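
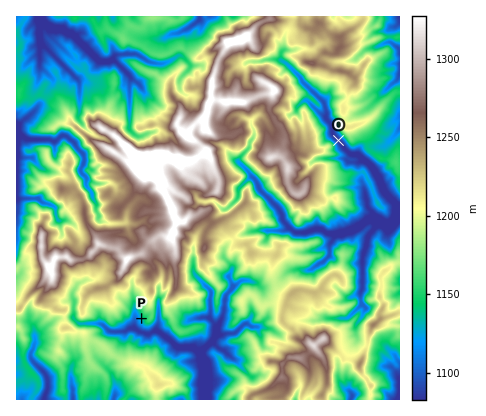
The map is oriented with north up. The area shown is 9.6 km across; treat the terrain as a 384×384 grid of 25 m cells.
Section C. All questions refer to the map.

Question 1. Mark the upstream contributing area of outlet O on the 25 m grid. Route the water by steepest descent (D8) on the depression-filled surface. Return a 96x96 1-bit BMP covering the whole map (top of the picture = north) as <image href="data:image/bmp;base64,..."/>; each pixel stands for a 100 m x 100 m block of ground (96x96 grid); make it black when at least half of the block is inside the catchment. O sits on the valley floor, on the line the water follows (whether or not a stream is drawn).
<image width="96" height="96" href="data:image/bmp;base64,Qk2+BAAAAAAAAD4AAAAoAAAAYAAAAGAAAAABAAEAAAAAAIAEAAATCwAAEwsAAAIAAAAAAAAA////AAAAAAAAAAAAAAAAAAAAAAAAAAAAAAAAAAAAAAAAAAAAAAAAAAAAAAAAAAAAAAAAAAAAAAAAAAAAAAAAAAAAAAAAAAAAAAAAAAAAAAAAAAAAAAAAAAAAAAAAAAAAAAAAAAAAAAAAAAAAAAAAAAAAAAAAAAAAAAAAAAAAAAAAAAAAAAAAAAAAAAAAAAAAAAAAAAAAAAAAAAAAAAAAAAAAAAAAAAAAAAAAAAAAAAAAAAAAAAAAAAAAAAAAAAAAAAAAAAAAAAAAAAAAAAAAAAAAAAAAAAAAAAAAAAAAAAAAAAAAAAAAAAAAAAAAAAAAAAAAAAAAAAAAAAAAAAAAAAAAAAAAAAAAAAAAAAAAAAAAAAAAAAAAAAAAAAAAAAAAAAAAAAAAAAAAAAAAAAAAAAAAAAAAAAAAAAAAAAAAAAAAAAAAAAAAAAAAAAAAAAAAAAAAAAAAAAAAAAAAAAAAAAAAAAAAAAAAAAAAAAAAAAAAAAAAAAAAAAAAAAAAAAAAAAAAAAAAAAAAAAAAAAAAAAAAAAAAAAAAAAAAAAAAAAAAAAAAAAAAAAAAAAAAAAAAAAAAAAAAAAAAAAAAAAAAAAAAAAAAAAAAAAAAAAAAAAAAAAAAAAAAAAAAAAAAAAAAAAAAAAAAAAAAAAAAAAAAAAAAAAAAAAAAAAAAAAAAAAAAAAAAAAAAAAAAAAAAAAAAAAAAAAAAAAAAAAAAAAAAAAAAAAAAAAAAAAAAAAAAAAAAAAAAAAAAAAAAAAAAAAAAAAAAAAAAAAAAAAAAAAAAAAAAAAAAAAAAAAAAAAAAAAAAAAAAAAAAAAAAAAAAAAAAAAAAAAAAAAAAAAAAAAAAAAAAAAAAAAAAAAAAAAAAAAAAAAAAAAAAAAAAAAAAAAAAAAAAAAAAAAAAAAAAAAAAAAAAAAAAAAAAAAAAAAAAAAAAAAAAAAAAAAAAAAAAAAAAAAAAAAAAAAAAAAAAAAAAAAAAAAAAAAAAAAAAAB8AAAAAAAAAAAAAAB/4AAAAAAAAAAAAAB/+AAAAAAAAAAAAAB//AAAAAAAAAAAAAB//gAAAAAAAAAAAAB//wAAAAAAAAAAAAB//4AAAAAAAAAAAAD//4AAAAAAAAAAAAH//wAAAAAAAAAAAAP//wAAAAAAAAAAAAP//wAAAAAAAAAAAAf//wAAAAAAAAAAAAf//wAAAAAAAAAAPgP//wAAAAAAAAAB/4P//4AAAAAAAAAB/////4AAAAAAAAAB/////4AAAAAAAAAB/////8AAAAAAAAAB/////+AAAAAAAAAB/////+AAAAAAAAAA/////4AAAAAAAAAA/////AAAAAAAAAAA////4AAAAAAAAAAA////gAAAAAAAAAAAf///wAAAAAAAAAAAf///4AAAAAAAAAAAP////AAAAAAAAAAAH////gAAAAAAAAAAD////gAAAAAAAAAAAf///gAAAAAAAAAAAP//+AAAAAAAAAAAAH//4AAAAAAAAAAAAD/8YAAAAAAAAAAAAB/4AAAAAAAAAAAAAAAAAAAA="/>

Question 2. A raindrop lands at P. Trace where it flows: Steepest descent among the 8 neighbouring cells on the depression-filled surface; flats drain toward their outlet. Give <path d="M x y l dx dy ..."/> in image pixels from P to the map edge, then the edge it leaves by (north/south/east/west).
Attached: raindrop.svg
<path d="M142 318l-6 0-2 2 0 8 4 2 6 4 6 0 2-2 6 0 10 6 8 8 2 2 14 0 8 4 2 6 2 4 0 4 2 2 0 32"/>
exit: south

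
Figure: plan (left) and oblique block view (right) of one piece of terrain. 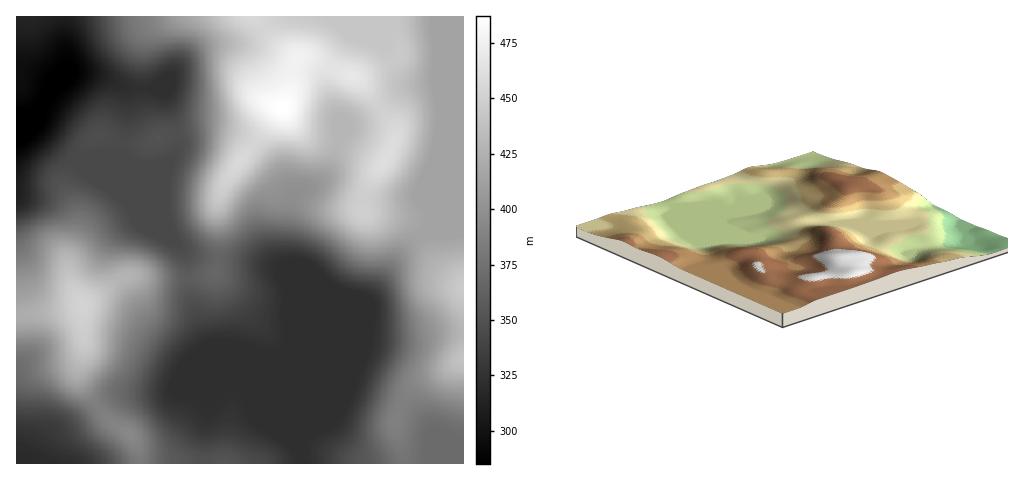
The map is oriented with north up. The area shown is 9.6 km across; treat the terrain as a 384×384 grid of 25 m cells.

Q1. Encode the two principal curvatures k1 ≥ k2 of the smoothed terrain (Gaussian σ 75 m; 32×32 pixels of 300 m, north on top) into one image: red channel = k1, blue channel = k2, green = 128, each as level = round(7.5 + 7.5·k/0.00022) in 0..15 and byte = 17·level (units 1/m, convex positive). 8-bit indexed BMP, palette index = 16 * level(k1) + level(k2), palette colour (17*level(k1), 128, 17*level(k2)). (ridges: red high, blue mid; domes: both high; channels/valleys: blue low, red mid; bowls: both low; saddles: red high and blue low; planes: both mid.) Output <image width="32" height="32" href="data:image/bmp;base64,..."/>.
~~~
<image width="32" height="32" href="data:image/bmp;base64,Qk02CAAAAAAAADYEAAAoAAAAIAAAACAAAAABAAgAAAAAAAAEAAATCwAAEwsAAAABAAAAAAAAAIAAABGAAAAigAAAM4AAAESAAABVgAAAZoAAAHeAAACIgAAAmYAAAKqAAAC7gAAAzIAAAN2AAADugAAA/4AAAACAEQARgBEAIoARADOAEQBEgBEAVYARAGaAEQB3gBEAiIARAJmAEQCqgBEAu4ARAMyAEQDdgBEA7oARAP+AEQAAgCIAEYAiACKAIgAzgCIARIAiAFWAIgBmgCIAd4AiAIiAIgCZgCIAqoAiALuAIgDMgCIA3YAiAO6AIgD/gCIAAIAzABGAMwAigDMAM4AzAESAMwBVgDMAZoAzAHeAMwCIgDMAmYAzAKqAMwC7gDMAzIAzAN2AMwDugDMA/4AzAACARAARgEQAIoBEADOARABEgEQAVYBEAGaARAB3gEQAiIBEAJmARACqgEQAu4BEAMyARADdgEQA7oBEAP+ARAAAgFUAEYBVACKAVQAzgFUARIBVAFWAVQBmgFUAd4BVAIiAVQCZgFUAqoBVALuAVQDMgFUA3YBVAO6AVQD/gFUAAIBmABGAZgAigGYAM4BmAESAZgBVgGYAZoBmAHeAZgCIgGYAmYBmAKqAZgC7gGYAzIBmAN2AZgDugGYA/4BmAACAdwARgHcAIoB3ADOAdwBEgHcAVYB3AGaAdwB3gHcAiIB3AJmAdwCqgHcAu4B3AMyAdwDdgHcA7oB3AP+AdwAAgIgAEYCIACKAiAAzgIgARICIAFWAiABmgIgAd4CIAIiAiACZgIgAqoCIALuAiADMgIgA3YCIAO6AiAD/gIgAAICZABGAmQAigJkAM4CZAESAmQBVgJkAZoCZAHeAmQCIgJkAmYCZAKqAmQC7gJkAzICZAN2AmQDugJkA/4CZAACAqgARgKoAIoCqADOAqgBEgKoAVYCqAGaAqgB3gKoAiICqAJmAqgCqgKoAu4CqAMyAqgDdgKoA7oCqAP+AqgAAgLsAEYC7ACKAuwAzgLsARIC7AFWAuwBmgLsAd4C7AIiAuwCZgLsAqoC7ALuAuwDMgLsA3YC7AO6AuwD/gLsAAIDMABGAzAAigMwAM4DMAESAzABVgMwAZoDMAHeAzACIgMwAmYDMAKqAzAC7gMwAzIDMAN2AzADugMwA/4DMAACA3QARgN0AIoDdADOA3QBEgN0AVYDdAGaA3QB3gN0AiIDdAJmA3QCqgN0Au4DdAMyA3QDdgN0A7oDdAP+A3QAAgO4AEYDuACKA7gAzgO4ARIDuAFWA7gBmgO4Ad4DuAIiA7gCZgO4AqoDuALuA7gDMgO4A3YDuAO6A7gD/gO4AAID/ABGA/wAigP8AM4D/AESA/wBVgP8AZoD/AHeA/wCIgP8AmYD/AKqA/wC7gP8AzID/AN2A/wDugP8A/4D/AHZ2hXVjYmGS9MeUtsfGycnHyMm1lJanuKeFlcaXhoeHdneHlpSVltf52KSWhoWXl4aHhISGlpaGpKW4x4Z2d4Z2hnZ0g7j5+Pu4lIZ2VYWVdXSGh4eGdGSUuNrIdmV1hYZ1Y1Fy9ffGtpVzhYZlhpd2d3d3d3d3cpS46ceFdHWFh4WCleTyk4Ojc1NlhneGl4d3h4d3d3d0cYbn1pWEhoemtbPa+rNhhKV1Y3WHh4eHh4eHh4eHd3dxhMjotaW3h5W1xcr5x4OUp4Z0c3d3d3eHh4d3d4eHh4OCl9jG1unJY2OFyPjqt5SXl3VzdXd3d3eHh4d3h4eHhXF0tpaWyeuEUVKm+fqohIandnVzdHV1dYaWh4eHh4d3cmOUpYSF1rikk7Xn55Z1daeYloV2dYaXp5eGh4eHh3eDc5a2hnTU6OXVuMjYl3V1p6iVlJaXlpaXhnZ3h4eHd3JylcWFdcaXpaW4ycrHhGXHpnNzhqiXlpeGhoeHh4d2UVGV2KinuYeEldnYyPbUp9imgpOYqaimp5aGh4eEgIBAYKbqube6loKW+MaExfj7/PbBxMi6qIZ2dHd3c5CzpoSgs9iop6l0c6f6yIOS1/v5w5BzpcWldGRjcnBgdKe5uKKQxrinl5Ol6PrJhYKSopCAcHCh0aN0ZGNjYlR1p8e4paG0poaGwtjZtrSlhWJgcIWAkdP1tXWEhYaVpqa42sm3pJWFdnVilaSktqiXhXR3hpDD+vu2gqW4xtX29+rry7i1poaHdyFwkaW4qJWDh4eEkLT8+7dwpLi2xcXHyri3l3V1h4d3cZbHxqaEg4eHh4SAo/r59nOBlnZ0c3S31sWjc3N3d4egucqnhHWHh4eHhZCiyfn4x4JzZHNyYYTH6NiVgYV3h5G42MaGd3d3hoZ1cHCF9/n5tlNTlaWSk6fJ+ciEgoeHYYSm5seGhoaXqJdzUGLF9/f0k3XX1rOklpfX6JaBh4d1cGO36LmopqaouaRwc7bFs8PFyPelg3Rlhrf5qIKFh4d0cZW4yamGhpinsqOVlbOkl7rrx3RjZFSVttnIk4WHlYWCk5fIuIaGlnWBlJaEttnZ2drIZFJihNS1p7eThYeploSCdKe2hISEZGCElJbp6riXt9iTgZbX1oWFlYSGh7iGdXVig6GRopFyUGKFyPm4h4antqO06Oq4hJWVc3eHpoaFdWNzk6XGtWEgQJX42ZiWlrenptXHubakuKiChoeXl4dzc5aoqcrYpVFgwdOjg4WXydrJpnWEg4XJuYKGh5iYhmNzl6iqusf11bOzk5KTpLW3p6aVc3WHh8encneHmKintKSWmKmolsb49ubYycmmg3KBgnSHd3eHx5Zzd4c="/>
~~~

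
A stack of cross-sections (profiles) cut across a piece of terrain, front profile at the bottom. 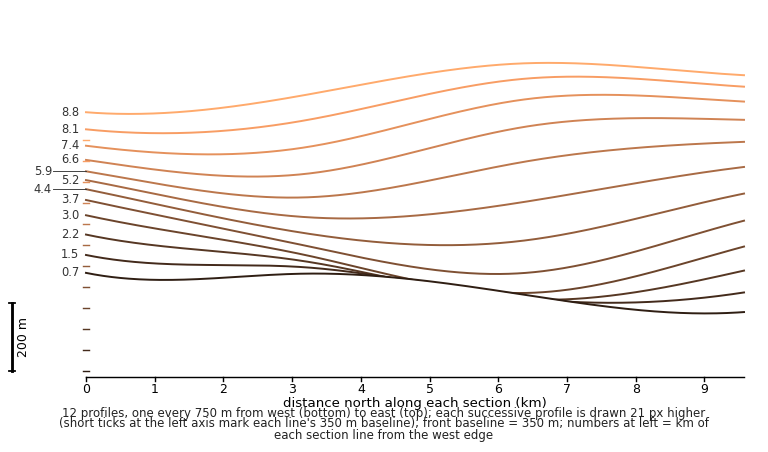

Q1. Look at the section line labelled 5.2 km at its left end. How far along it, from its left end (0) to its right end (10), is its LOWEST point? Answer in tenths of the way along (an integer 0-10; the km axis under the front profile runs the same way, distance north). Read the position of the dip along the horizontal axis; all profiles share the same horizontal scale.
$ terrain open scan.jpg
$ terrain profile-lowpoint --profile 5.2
4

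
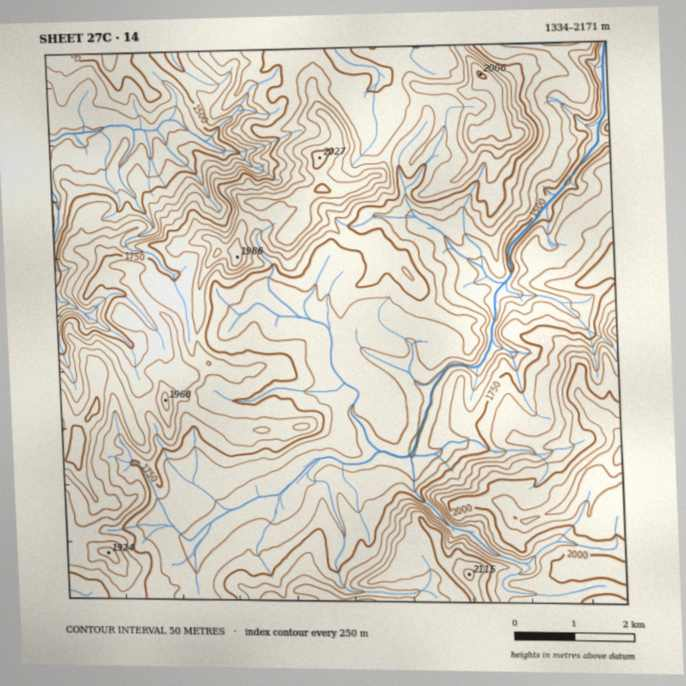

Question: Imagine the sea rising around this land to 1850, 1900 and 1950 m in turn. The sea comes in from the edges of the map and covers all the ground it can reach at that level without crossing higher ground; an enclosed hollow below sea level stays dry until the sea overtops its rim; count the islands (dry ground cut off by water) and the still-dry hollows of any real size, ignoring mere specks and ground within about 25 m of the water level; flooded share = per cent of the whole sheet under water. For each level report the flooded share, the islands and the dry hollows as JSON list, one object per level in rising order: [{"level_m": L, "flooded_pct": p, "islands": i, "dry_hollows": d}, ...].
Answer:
[{"level_m": 1850, "flooded_pct": 76, "islands": 2, "dry_hollows": 0}, {"level_m": 1900, "flooded_pct": 83, "islands": 4, "dry_hollows": 0}, {"level_m": 1950, "flooded_pct": 88, "islands": 3, "dry_hollows": 0}]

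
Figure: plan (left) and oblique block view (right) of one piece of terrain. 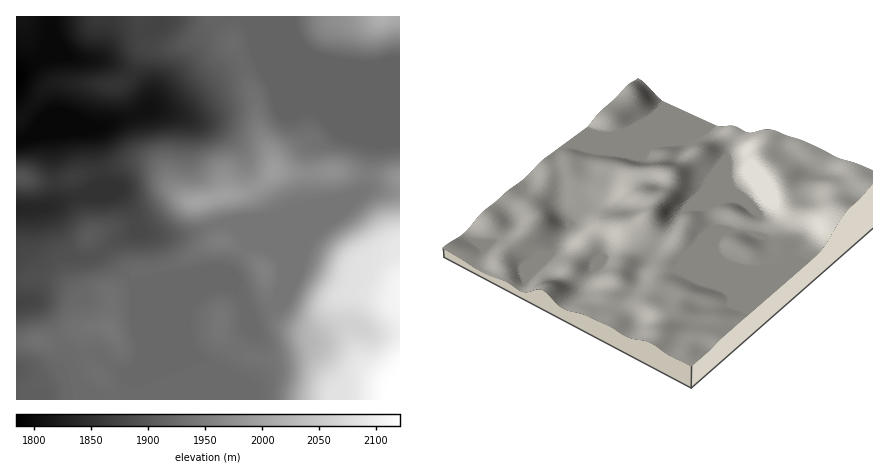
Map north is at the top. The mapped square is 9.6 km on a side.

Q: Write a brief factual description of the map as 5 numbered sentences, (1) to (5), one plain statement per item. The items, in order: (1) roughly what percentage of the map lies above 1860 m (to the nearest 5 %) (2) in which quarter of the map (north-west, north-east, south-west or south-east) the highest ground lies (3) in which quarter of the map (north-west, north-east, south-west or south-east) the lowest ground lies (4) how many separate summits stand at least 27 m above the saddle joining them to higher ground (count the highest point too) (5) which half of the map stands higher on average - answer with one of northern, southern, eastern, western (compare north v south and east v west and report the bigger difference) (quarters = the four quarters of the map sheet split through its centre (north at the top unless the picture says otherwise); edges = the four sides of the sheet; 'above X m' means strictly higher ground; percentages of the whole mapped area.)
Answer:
(1) Ground above 1860 m makes up about 85 % of the sheet.
(2) Look to the south-east quarter for the highest ground.
(3) The lowest point lies in the north-west quarter of the map.
(4) 4 summits rise at least 27 m above their surroundings.
(5) On average the eastern half of the map is the higher ground.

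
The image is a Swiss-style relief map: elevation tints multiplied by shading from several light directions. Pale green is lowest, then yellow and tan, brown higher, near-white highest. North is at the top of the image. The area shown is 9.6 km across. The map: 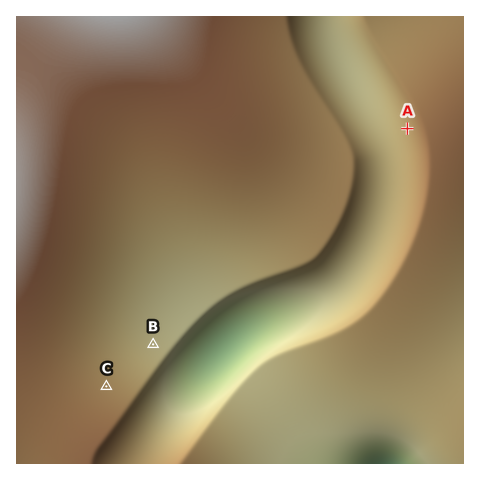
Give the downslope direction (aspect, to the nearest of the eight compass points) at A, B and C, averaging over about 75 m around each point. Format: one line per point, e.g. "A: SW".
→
A: W
B: NE
C: NE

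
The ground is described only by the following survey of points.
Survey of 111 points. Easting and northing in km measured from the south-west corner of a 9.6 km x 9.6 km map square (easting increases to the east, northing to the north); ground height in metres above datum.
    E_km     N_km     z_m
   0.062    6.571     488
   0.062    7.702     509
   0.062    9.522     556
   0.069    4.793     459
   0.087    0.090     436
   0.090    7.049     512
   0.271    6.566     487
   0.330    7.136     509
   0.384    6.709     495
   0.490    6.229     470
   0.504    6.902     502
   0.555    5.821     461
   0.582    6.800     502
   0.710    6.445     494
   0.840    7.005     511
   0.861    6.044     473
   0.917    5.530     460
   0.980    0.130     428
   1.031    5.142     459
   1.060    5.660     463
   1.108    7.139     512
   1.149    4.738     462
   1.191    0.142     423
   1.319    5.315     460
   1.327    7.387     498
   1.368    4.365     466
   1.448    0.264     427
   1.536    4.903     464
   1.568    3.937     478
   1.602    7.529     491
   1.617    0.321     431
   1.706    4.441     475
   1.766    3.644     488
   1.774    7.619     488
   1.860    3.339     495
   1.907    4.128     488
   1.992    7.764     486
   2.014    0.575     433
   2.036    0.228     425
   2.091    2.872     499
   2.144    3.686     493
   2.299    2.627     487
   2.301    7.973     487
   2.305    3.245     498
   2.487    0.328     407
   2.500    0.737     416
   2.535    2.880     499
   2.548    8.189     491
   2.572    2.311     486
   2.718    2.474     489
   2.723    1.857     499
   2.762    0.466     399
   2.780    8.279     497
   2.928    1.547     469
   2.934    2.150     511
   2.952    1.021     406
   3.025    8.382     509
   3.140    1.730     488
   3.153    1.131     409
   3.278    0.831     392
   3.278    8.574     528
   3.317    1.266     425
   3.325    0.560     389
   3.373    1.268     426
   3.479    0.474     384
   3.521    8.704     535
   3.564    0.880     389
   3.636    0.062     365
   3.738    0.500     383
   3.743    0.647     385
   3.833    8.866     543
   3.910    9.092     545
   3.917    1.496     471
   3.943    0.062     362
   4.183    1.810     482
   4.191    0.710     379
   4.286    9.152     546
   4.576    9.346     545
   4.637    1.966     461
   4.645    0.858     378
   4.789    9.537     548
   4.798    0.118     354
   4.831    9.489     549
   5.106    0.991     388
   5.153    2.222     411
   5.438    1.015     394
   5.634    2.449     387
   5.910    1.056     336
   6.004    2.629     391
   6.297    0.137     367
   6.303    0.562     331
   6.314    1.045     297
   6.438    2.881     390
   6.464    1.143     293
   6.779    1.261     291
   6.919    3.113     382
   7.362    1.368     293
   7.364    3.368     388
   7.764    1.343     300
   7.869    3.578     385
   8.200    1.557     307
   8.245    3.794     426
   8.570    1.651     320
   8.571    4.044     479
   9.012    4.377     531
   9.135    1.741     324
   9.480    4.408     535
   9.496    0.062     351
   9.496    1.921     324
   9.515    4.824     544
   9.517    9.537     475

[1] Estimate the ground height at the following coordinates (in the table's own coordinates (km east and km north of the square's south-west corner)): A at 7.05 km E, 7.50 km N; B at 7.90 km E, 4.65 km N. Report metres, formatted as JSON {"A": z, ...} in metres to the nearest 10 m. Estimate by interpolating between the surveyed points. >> {"A": 520, "B": 500}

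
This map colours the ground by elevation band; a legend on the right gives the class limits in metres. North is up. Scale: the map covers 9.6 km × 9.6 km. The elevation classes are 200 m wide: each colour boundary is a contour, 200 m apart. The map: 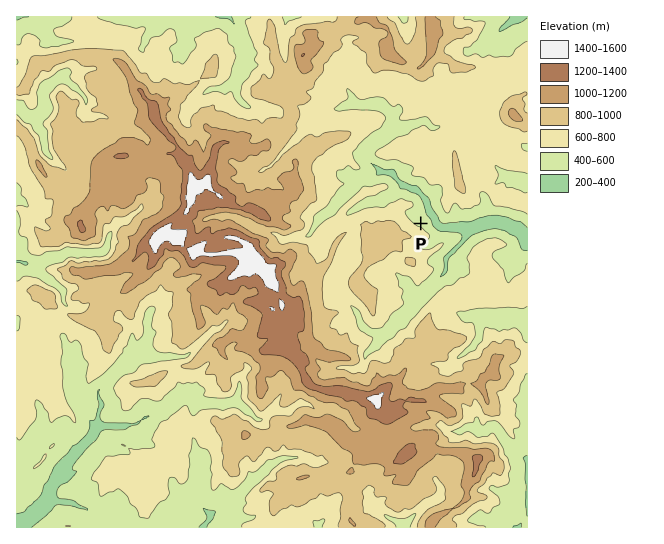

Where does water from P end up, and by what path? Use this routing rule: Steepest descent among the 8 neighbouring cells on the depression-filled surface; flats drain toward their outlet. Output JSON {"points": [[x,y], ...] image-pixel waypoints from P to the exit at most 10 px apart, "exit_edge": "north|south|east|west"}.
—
{"points": [[421, 223], [429, 214], [435, 222], [445, 227], [455, 227], [466, 227], [477, 226], [487, 223], [498, 222], [509, 225], [519, 230], [527, 241]], "exit_edge": "east"}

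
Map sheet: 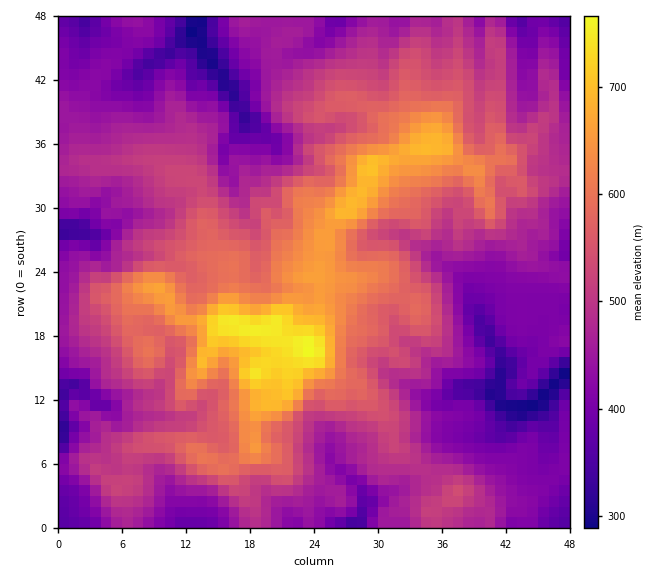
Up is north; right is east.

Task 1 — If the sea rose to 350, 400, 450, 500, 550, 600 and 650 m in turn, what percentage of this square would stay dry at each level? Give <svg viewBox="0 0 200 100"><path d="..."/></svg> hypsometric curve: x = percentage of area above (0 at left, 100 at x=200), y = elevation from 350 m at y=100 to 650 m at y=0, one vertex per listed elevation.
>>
<svg viewBox="0 0 200 100"><path d="M192 100l-17-17-40-16-42-17-34-17-28-16-15-17"/></svg>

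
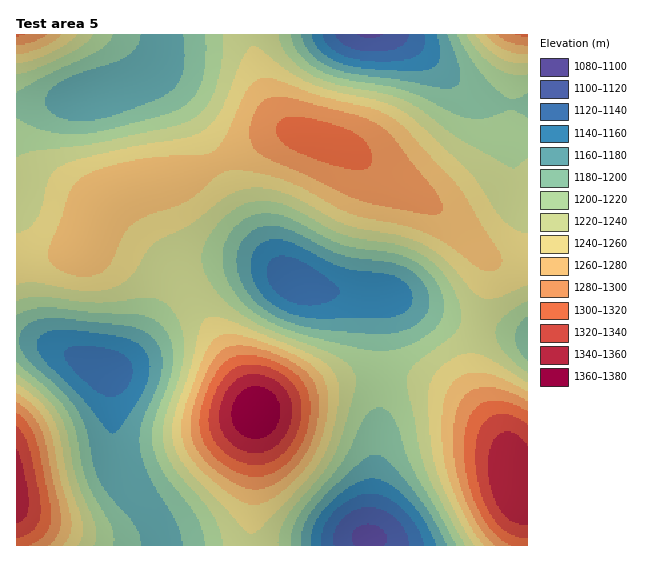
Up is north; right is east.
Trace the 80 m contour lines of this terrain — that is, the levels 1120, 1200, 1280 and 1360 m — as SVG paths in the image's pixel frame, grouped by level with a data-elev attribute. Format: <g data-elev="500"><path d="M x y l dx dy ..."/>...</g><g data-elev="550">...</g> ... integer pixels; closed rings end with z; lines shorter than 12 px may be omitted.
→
<g data-elev="1120"><path d="M334 545l-1-6 1-7 7-12 13-9 15-4 14 3 13 9 10 13 3 13"/><path d="M409 35l-3 7-7 5-10 4-15 1-14-1-11-4-9-6-5-6"/></g><g data-elev="1200"><path d="M113 545l1-9-3-9-20-36-6-15-9-44-7-17-7-11-9-11-36-30"/><path d="M291 545l1-16 8-16 43-52 23-45 7-7 6-1 8 3 7 8 18 49 44 77"/><path d="M527 361l-9-12-3-12 3-10 9-11"/><path d="M373 351l-54-12-29-9-24-10-19-13-9-10-7-10-5-11-3-11-1-10 2-10 4-9 6-8 9-8 11-5 11-2 12 1 17 6 45 24 16 4 44 7 14 5 12 8 11 13 7 15 1 15-5 12-11 12-18 10-19 5z"/><path d="M17 315l13-6 15-2 50 6 38 1 17 4 14 10 5 8 3 8 1 19-4 18-15 42-2 12 1 12 3 12 7 13 34 45 5 14 3 14"/><path d="M527 117l-16-7-26 8-18 0-13-4-31-17-17-6-75-16-16-7-12-9-8-12-4-12"/><path d="M17 92l31-17 49-23 10-8 6-9"/><path d="M205 35l0 28-5 22-9 15-15 11-66 18-32 5-16 0-16-3-15-5-14-8"/><path d="M457 35l20 32 12 15 12 11 6 5 6 1 14-6"/></g><g data-elev="1280"><path d="M49 545l9-12 3-14-15-72-4-15-5-11-9-10-11-9"/><path d="M252 489l11 0 14-6 13-10 12-14 8-13 5-15 4-18 0-16-3-10-4-8-7-8-10-7-15-8-18-7-16-3-12 0-8 2-7 4-11 17-15 38-2 13 0 12 5 17 14 16 23 17 10 5z"/><path d="M527 401l-13-7-13-5-12-2-10 1-8 3-6 5-6 8-4 12-2 16 0 17 2 16 4 18 8 20 8 18 10 14 10 10"/><path d="M427 215l10 0 5-3 0-7-3-8-45-58-16-15-21-9-74-18-9 0-7 1-6 5-4 6-6 14-1 14 4 11 9 8 94 43 18 6z"/><path d="M17 45l16-3 14-7"/><path d="M497 35l14 8 16 2"/></g><g data-elev="1360"><path d="M251 439l10 0 9-5 7-8 3-10 0-9-4-10-7-7-10-3-9 0-8 4-7 8-3 10 0 10 3 9 7 7z"/></g>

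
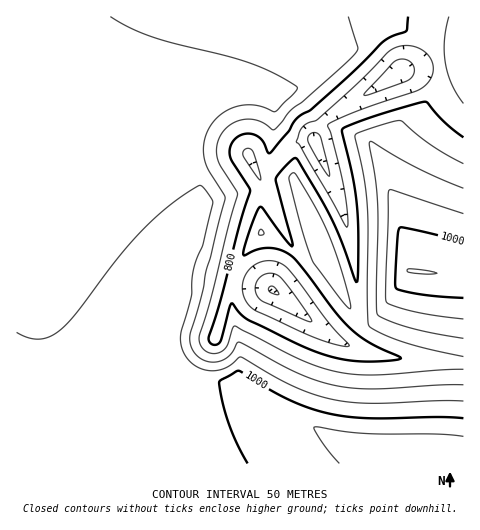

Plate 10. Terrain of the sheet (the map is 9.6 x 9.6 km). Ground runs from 640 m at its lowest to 1090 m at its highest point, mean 900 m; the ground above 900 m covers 57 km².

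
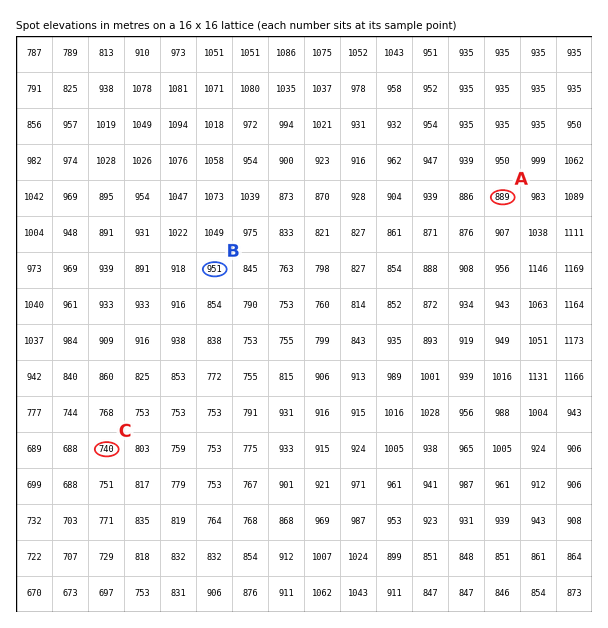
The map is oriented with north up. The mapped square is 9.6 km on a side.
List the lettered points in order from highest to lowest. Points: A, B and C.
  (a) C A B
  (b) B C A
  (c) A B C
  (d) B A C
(d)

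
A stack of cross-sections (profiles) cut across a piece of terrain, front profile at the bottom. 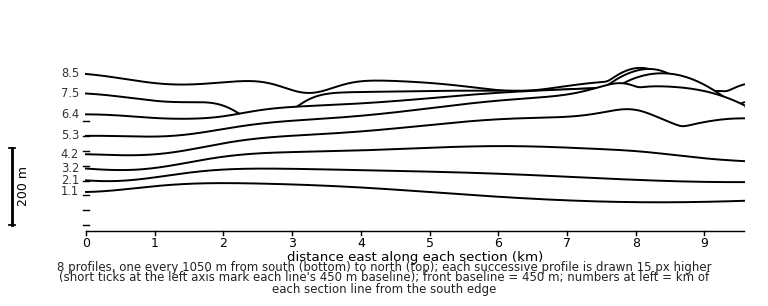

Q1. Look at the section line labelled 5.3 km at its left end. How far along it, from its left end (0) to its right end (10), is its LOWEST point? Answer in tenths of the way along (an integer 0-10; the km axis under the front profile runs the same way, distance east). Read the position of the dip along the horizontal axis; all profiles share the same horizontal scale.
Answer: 1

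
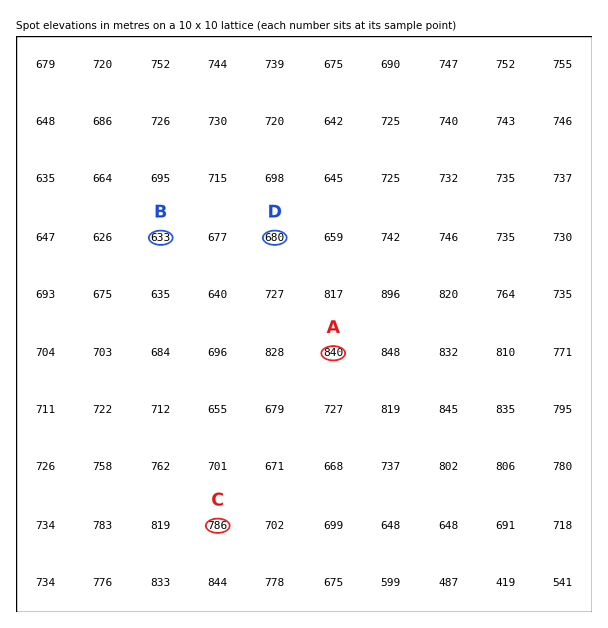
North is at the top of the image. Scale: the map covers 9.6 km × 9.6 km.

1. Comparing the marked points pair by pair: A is above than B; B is below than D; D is below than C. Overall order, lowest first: B D C A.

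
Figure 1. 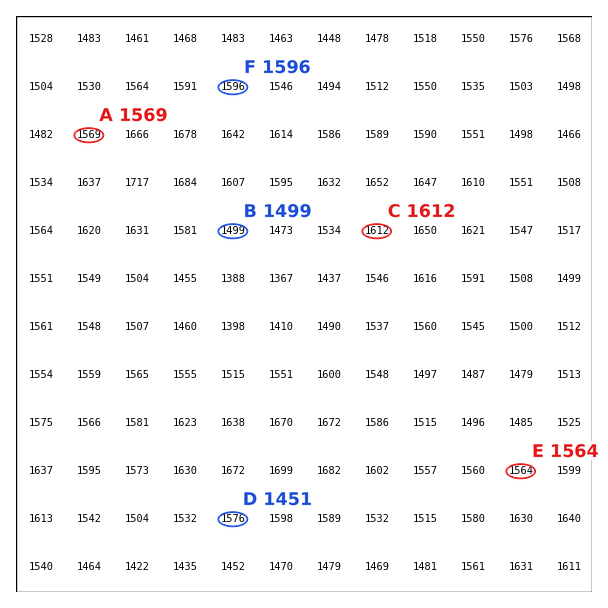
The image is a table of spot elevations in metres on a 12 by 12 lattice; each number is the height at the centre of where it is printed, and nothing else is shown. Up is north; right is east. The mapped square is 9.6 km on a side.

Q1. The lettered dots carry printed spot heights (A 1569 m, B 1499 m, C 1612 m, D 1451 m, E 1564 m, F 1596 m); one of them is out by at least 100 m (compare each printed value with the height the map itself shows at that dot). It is D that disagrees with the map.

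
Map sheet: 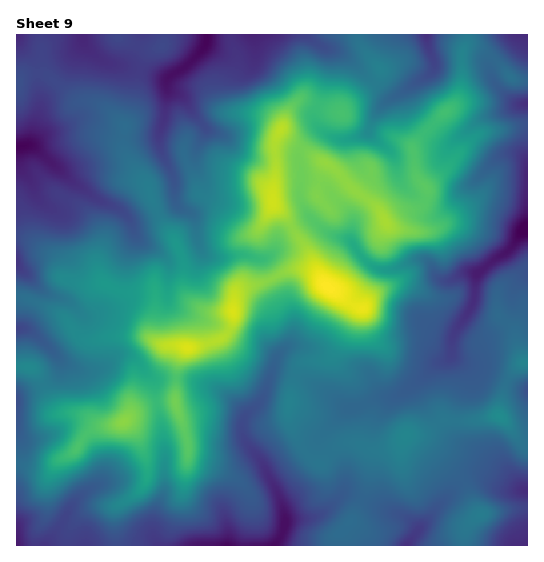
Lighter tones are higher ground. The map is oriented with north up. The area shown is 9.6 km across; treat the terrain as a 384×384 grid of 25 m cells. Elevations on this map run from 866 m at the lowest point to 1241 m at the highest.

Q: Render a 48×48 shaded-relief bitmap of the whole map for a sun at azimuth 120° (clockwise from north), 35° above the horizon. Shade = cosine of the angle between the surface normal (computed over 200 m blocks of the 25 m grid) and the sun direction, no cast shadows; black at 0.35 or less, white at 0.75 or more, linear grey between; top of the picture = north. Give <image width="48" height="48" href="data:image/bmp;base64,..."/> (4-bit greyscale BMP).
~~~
<image width="48" height="48" href="data:image/bmp;base64,Qk32BAAAAAAAAHYAAAAoAAAAMAAAADAAAAABAAQAAAAAAIAEAAATCwAAEwsAABAAAAAAAAAAAAAAABEREQAiIiIAMzMzAERERABVVVUAZmZmAHd3dwCIiIgAmZmZAKqqqgC7u7sAzMzMAN3d3QDu7u4A////AGeYiZiKqqm8y7qavJNFV5mZrLZGeK3cqVaaiZiKu5mbu8uZvbU0VomZm8lUZ5ztunebmIeL3KmavMqIrMhWVWiZmaqFVnrdy4icuGZp3smLzLqIrMhnh2eZmZqoZWirumes2mVFjOp63cqIrKdnmYeJmZqqhniZmVWM7adUN9x57sqZu5d3ipiJmJqqmImqqmRq7tuGVbx439uqund4mqiJmJqqmZmqq2Q3vv2nZqtW39y6qHd4mqmJiJqqmZmqmWQSa/65eLtVz9y6mHd4iZmIiJqqqpmZh2UxJr26mstmvu3Kh3eJiIiIeJqqqqqYiFZlM3mavMpnvu7Jd3iZmIiHZomqqqqpmTRnZWZnrMp4ze7YZniZmYeIZXiJmIiauzNFZmZEerl6vN7aZViZmZiIhmd4iHZpuzNEVUQyaZd6u83clUeamZmZmHZniHVXq2ZmZVQhWIZqy7zNx0aZmZmqqYd3iIdXvIiYd2ZCR4Z73LvN2laZmZqpq6mHeIhmrJmph3dkRneL7czO7HaJmaqpq7qYd3h1eXiZd4mGVleK3t3e7ZV4iauprMuqhnh2VmeHZ4mYVEaIrM3v7rh3eJq7vMuqlniHZmd2Z4iHQ0VWd4v/7cqIiIrN3MqrpleHeHZmeId2MkVFZmff/MyYiInP/sqayEV4iJhmeId3VFZVZla//MyXiHjP/9qay2NoiJh3d4iIdWdlVUSd7LqGeJmu/+uqvZNIiId3d3iIdnhlZSJ73clleamb//y5m7RIiHZWiHiIdnh2ZSFZq8pleJmXnO7LmaQnmFU1d3eIZVh3dSAmdnh2eImZiKzczLcTaEVVZmeYdEZ3hkM1dUVmeJqqzczL3+yDJFVmZmeZhkVol1VniGVXiJmIz/7M3u/qQXZmVVaKl1RplkRoq5d4mqhnrN3e7u7/tnd3ZUV5llVplTMki6iZmqlmmru83u3f63eIdlV4hld3dUQhSbqpmblmiqmZrN3e/oiIh3d3dnmXdlUxFqu5ial3iZmrqrzN7piIiIh3d4qWZ3ZCJquoiZiImYisyprM3oh3iHZniJuVV2UxN6uYiIiZmYic7Zis3Xh4d2ZneJqWZmUgNpuYiImZqXia39mLzWeId3ZmeJl2ZmUgFZqYiIiJqHiprv2ZzXd3d3dniahndVUwBJqXeHZnh2mqiu/bvIdmd3d4mqdGllUwA5uoiHZWZmi7mL7ty6l2Znd4m7hFiGZBAXu6mquVRVabyprNzLqHd3d3m8lVd2ZkEErKma3XRUNpzcmaqrqHeId3ibpmZUVUMji6iJzrVEIVne26mLqHeIeIiKp2VEMxESSah4rdlkIBWs3cy6qXd3d4iKp1VmUxAAFYhnmryoQQFqu7u6mYh3d3ibuFVnd1IAAmdmeJrLlRBauomomZiIiIiLy3RGiIYxE1dmd4m8yUFauYiXiZmIiIiJvMhFeIdTJGdmZ3iaumNqqZmWeJqYeJmIm9yFaJhlNHh2Z4iJqFNquqmVeJqYd5mIir2laJh2VVd3eIiJp0RZu6mA=="/>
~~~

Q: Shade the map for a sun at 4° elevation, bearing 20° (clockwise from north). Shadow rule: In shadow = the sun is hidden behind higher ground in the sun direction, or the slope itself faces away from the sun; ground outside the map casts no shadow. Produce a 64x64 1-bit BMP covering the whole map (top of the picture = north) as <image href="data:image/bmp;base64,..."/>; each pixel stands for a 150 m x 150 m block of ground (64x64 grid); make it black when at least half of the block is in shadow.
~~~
<image width="64" height="64" href="data:image/bmp;base64,Qk0+AgAAAAAAAD4AAAAoAAAAQAAAAEAAAAABAAEAAAAAAAACAAATCwAAEwsAAAIAAAAAAAAA////AAAAAAD/////wACGAP/////gAMAw////vvAAYDz///54/ADwDP///HD+AeAA///98f4DwAD////x/AOABv///+P+AwAP//9/x/4DAA8f/3wH/AAAPx//eA/4AAB/Yf94D/wAAH9wf3gP/gAA/nx+eB//AAD8fj54H/8AAPx+AHAf/4AAOKAAcD//wAAAgABz///AAADAAOf//+AAAMAB/////AAC4AP////8AAPAB/////4AAwfP/////gABD///8//+AAAf//nz//wAAB8PgCf/+AAA/gAAB//8AAD8AAB3//zAAPgAAOP/+OAA4AAAA//B4AAHgAAD/4HwAB8AAAP+AfgAHgAAAfwA/gB4AAAAeAf/wOAAAAAAH//g4AAAfgAf//DAADD/gD//+IAA8P/Af//4AAHgD8D//4AAA4ADw/AAAAAHgB3H8AADAB+GH454AAAAP4ceDHAAAAB/BB4AYAAAAP4AHAAAAAAB8AgcAAABAAeAGAAAAAEAD4AYAAAAAAAPwBgDAAAAMJ/AEAcAA4A9+AAAeACDAD/8AAH8A+ACAPwAAfwD4AMADgAB/AAAAAAAAAEAAAAABgAAAAAAAAAHAAAAAAAAAA8AAAAAAAAADwAAYAAAAAAIAABwAAAADAAAAHgAAAAOAAAYEAAAAA4AABAAAAPACAAAAAAABwAAAA=="/>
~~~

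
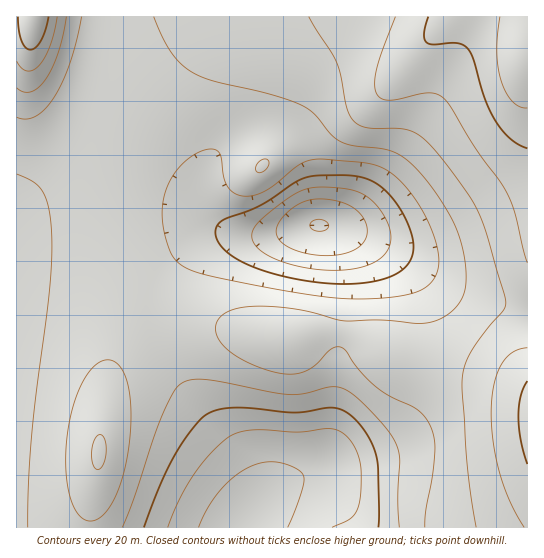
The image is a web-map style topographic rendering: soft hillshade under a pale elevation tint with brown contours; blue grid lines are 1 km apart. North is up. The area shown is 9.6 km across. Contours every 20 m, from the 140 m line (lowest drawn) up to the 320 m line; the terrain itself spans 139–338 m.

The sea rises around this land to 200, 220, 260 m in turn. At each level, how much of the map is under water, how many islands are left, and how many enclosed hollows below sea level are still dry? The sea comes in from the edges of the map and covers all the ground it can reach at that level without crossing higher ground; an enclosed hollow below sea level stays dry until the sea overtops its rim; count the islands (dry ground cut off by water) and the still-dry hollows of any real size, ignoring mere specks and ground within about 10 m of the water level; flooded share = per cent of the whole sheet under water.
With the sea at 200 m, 9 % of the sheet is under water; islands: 0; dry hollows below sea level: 1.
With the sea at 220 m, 16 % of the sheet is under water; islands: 0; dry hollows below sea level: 1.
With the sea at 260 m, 82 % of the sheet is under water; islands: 0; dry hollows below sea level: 0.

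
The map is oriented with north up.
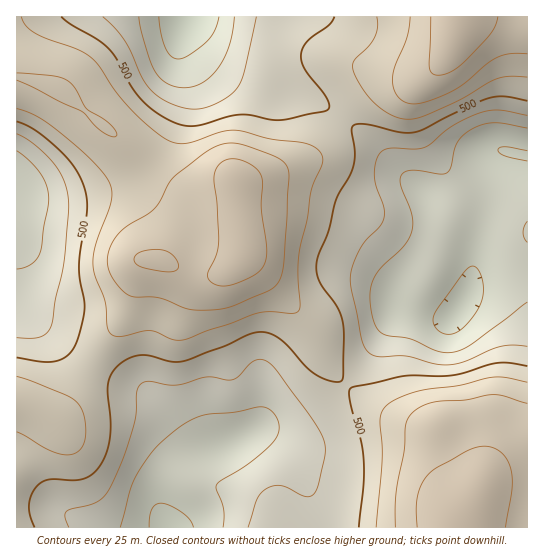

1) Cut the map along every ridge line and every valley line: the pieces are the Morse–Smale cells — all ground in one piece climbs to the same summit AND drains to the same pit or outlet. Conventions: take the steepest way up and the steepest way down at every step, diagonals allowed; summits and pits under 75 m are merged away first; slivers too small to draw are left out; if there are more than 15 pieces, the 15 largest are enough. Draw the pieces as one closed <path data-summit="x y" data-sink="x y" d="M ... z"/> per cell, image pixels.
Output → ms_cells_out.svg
<path data-summit="245 249" data-sink="190 17" d="M189 16l-173 1 1 439 19-30 3-7-2-6 10 4 10-1 18-22 20-36 28-39 6-13 8-32 6-12 3-2 13 0 39 15 20 0 13-7 13-14-5-73 19-2 52-22 15-14 16-24-7-7-21-12-43-9-32-12-21-12-21-22-7-15z"/><path data-summit="245 249" data-sink="170 527" d="M245 252l-14 16-13 7-27-2-32-13-13 0-3 2-6 12-8 32-6 13-28 39-20 36-18 22-10 1-10-4 2 6-3 7-20 31 1 71 152 0-9-19-1-20 5-15 10-13 24-12 31-5 33-16 29-1 11-3 19-12 24-26-18-25-10-27-6-11-64-65z"/><path data-summit="461 526" data-sink="458 309" d="M511 152l-6 0-5 7-13 52-10 27-3 22-3-11-10-9-24-12-6-7-3-8-1 22-10 22-20 32-2 8 0 16-31 52-17 18 0 3 8 7 30 19 20 9 34 10 17 32 16 22 3 8-1 6 14-26 15-14 25-16 0-286z"/><path data-summit="461 526" data-sink="170 527" d="M346 385l-25 27-19 12-11 3-29 1-33 16-31 5-24 12-10 13-5 15 1 20 8 17 2 2 289 0 16-35-3-8-20-28-9-23-6-5-28-6-24-11z"/><path data-summit="245 249" data-sink="458 309" d="M343 119l-7 7-11 17-15 14-52 22-15 2-4-1 0 7 5 64 3 7 64 65 6 11 10 27 19 24 18-20 31-52 0-16 2-8 20-32 10-22 1-30-4-12-29-25-25-28z"/><path data-summit="461 17" data-sink="458 309" d="M527 16l-66 0-8 27-8 15-10 11-21 12-28 3-17 7-26 26 4 6 23 17 25 28 29 25 5 24 4 8 32 18 6 6 3 11 3-22 26-84 8-2 17 3z"/><path data-summit="461 17" data-sink="190 17" d="M459 16l-269 0-1 14 11 20 25 22 49 20 39 8 13 7 16 12 6-9 21-19 17-7 28-3 21-12 10-11 8-15 6-16z"/><path data-summit="461 526" data-sink="190 17" d="M527 444l-24 15-15 14-28 52 1 3 67-1z"/>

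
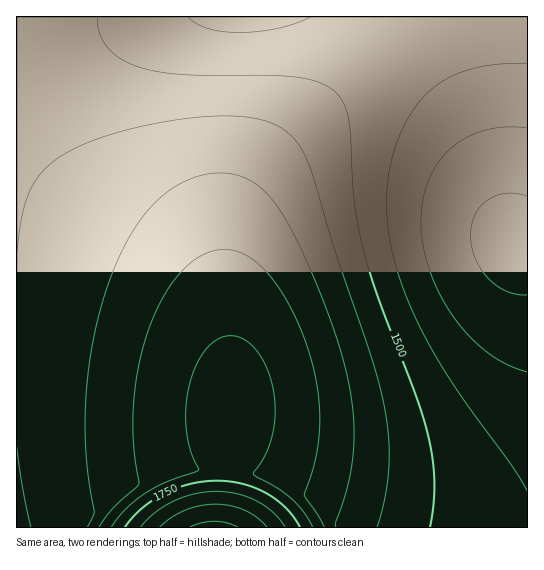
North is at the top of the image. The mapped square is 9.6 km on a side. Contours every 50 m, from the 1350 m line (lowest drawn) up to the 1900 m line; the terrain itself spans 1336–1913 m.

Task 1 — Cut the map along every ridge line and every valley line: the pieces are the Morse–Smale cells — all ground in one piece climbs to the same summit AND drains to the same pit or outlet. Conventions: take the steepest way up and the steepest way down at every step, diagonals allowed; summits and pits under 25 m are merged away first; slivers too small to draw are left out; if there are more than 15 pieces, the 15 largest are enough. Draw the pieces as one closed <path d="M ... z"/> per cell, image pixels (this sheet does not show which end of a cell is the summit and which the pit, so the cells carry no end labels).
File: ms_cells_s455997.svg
<path d="M527 16l-110 0-48 51-58 50-50 53-21 37-11 42-1 76 4 50-1 33-5-7-8-4-47-10-98-14-57-2 1 157 511-1z"/><path d="M415 16l-398 0-1 354 70 5 85 12 47 10 8 4 5 7-3-147 5-34 11-29 17-28 12-15 38-38 58-50 31-32z"/>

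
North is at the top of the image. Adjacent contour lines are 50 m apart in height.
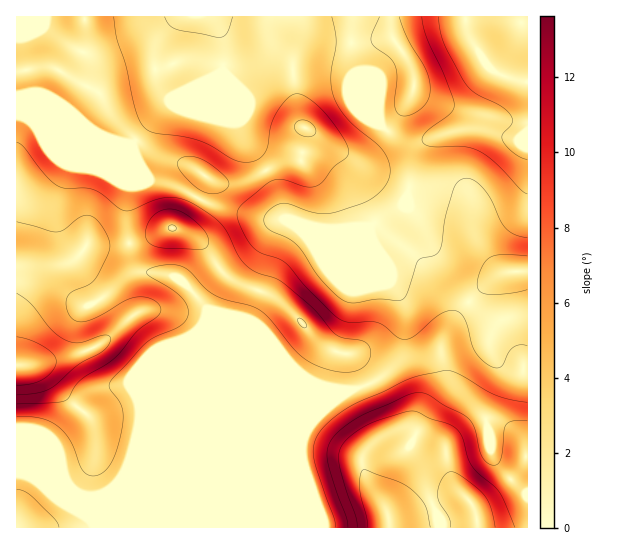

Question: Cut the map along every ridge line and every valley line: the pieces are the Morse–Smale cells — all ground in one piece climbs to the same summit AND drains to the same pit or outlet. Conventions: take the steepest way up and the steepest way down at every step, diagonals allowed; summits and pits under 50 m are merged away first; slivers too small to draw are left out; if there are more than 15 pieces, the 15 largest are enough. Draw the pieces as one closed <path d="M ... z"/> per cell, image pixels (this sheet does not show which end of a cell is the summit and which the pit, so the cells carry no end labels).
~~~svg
<path d="M527 16l-511 1 1 511 289 0 1-49-6-24 0-12 6-13 6-9 28-25 10-7 19-5 15-9 10-10 6-12 4-43-2-9-14-19-10-25-8-31 12-10 16-8 8-12 2 11 14 19 13 35 20 28 18 18 21 13 33-5z"/><path d="M407 196l-8 12-16 8-12 10 8 31 10 25 11 13 5 15-4 43-6 12-10 10-15 9-19 5-10 7-12 9-22 25-6 13 0 12 6 24 0 48 220 1 1-211-11-1-22 4-14-8-12-10-13-13-20-28-9-27-7-13-11-14z"/><path d="M135 155l0 18-6 12-2 16 0 29 5 27 4 9 7 6 26 3 12 5 28 31 56 22-16-14 0-5 12-29 14-50 9-14-2-2-25-2-44-12-36-18-24-6-6-4z"/>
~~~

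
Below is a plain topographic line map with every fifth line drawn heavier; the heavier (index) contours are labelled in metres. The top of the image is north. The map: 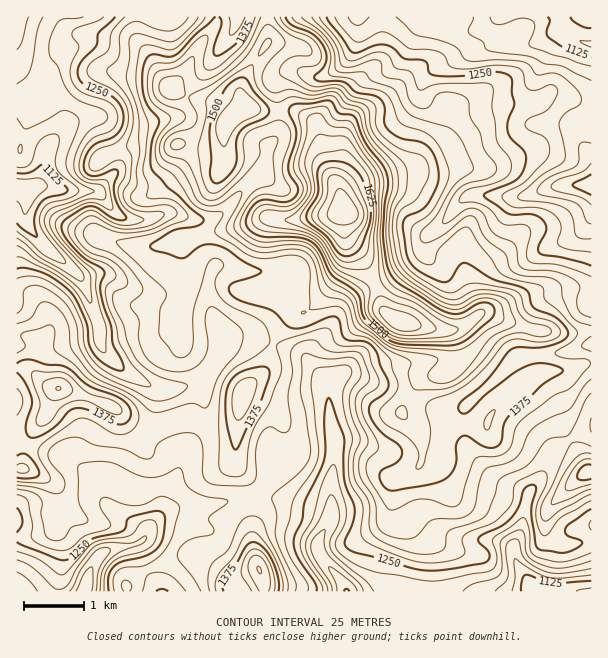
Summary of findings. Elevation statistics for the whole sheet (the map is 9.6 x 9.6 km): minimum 1080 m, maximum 1725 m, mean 1330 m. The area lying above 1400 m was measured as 19.1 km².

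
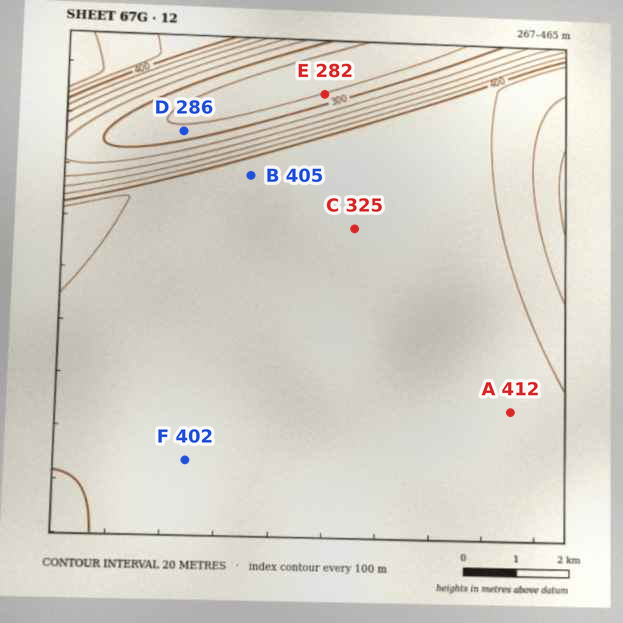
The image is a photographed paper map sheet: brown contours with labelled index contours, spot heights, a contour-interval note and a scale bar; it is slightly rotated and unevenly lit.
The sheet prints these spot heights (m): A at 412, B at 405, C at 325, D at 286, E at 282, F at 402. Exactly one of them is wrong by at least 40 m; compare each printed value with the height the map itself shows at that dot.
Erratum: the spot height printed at C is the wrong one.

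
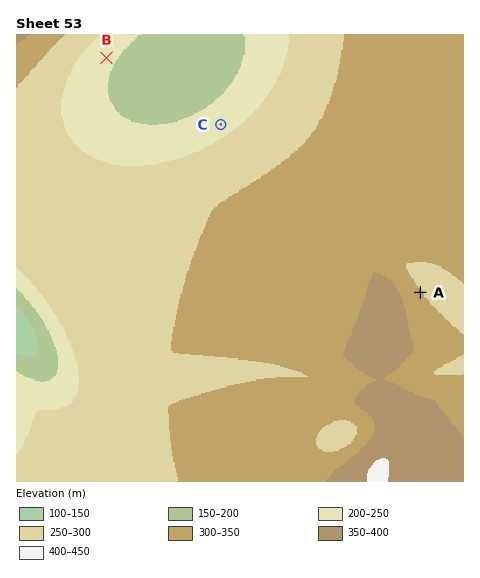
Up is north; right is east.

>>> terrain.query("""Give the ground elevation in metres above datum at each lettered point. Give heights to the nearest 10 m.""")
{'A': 300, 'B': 210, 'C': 230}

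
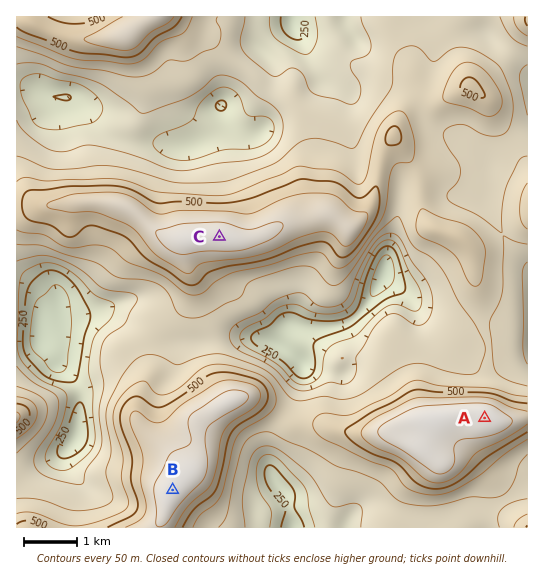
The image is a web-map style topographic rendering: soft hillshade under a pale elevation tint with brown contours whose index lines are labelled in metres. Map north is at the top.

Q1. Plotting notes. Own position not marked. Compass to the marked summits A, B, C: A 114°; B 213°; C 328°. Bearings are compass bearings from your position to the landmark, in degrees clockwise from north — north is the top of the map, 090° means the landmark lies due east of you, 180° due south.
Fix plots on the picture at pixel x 277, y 327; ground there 230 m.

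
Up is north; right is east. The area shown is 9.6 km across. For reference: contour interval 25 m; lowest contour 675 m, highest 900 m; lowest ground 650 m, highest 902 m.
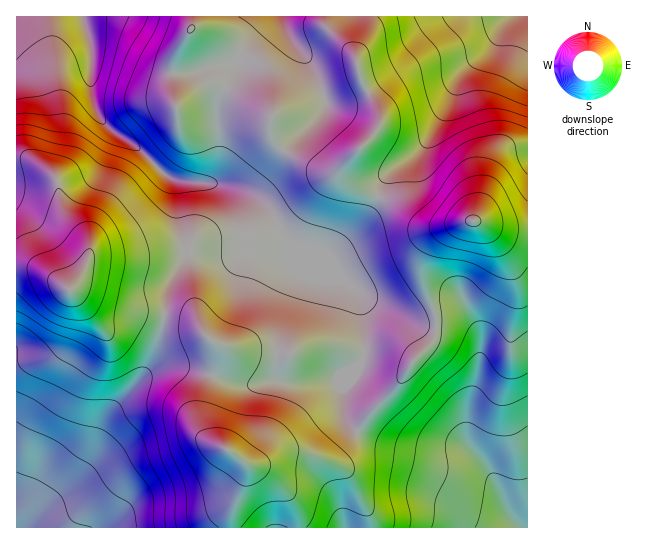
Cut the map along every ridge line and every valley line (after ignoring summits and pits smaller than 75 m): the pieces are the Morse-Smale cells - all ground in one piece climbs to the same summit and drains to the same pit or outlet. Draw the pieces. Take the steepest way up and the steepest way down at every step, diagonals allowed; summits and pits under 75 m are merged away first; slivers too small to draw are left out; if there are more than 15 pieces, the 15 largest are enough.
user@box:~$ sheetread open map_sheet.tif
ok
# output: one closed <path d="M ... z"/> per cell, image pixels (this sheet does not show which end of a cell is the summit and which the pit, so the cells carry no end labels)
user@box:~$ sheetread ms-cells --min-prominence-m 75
<path d="M82 16l-66 1 0 141 18 3 21 16 9 36 21 25 4 8-2 17-16 27 40 21 40 2 34 6 10 4 24 24-3 18-13 45 2 23 9 10 13 6 20 15 16-1 22-11 18 0 20 7 12-2 8-6 14-20-8-6-6-15 0-23 2-6 6-11 6-3 7-10 0-28-3-24-4-12-14-13-28-12-24-21-6-6-16-31-14-14-26-11-58-6-6-4-27-27-34-25-9-16-3-9 0-44-4-21z"/><path d="M323 16l-240 0 0 2 9 36 0 44 8 20 7 9 31 21 27 27 6 4 58 6 26 11 14 14 16 31 6 6 24 21 28 12 14 13 4 12 3 24 0 28-3 6-10 7-8 17 1 28 5 10 8 6 15-21 27-27 13-21 20-20 4-11 0-13-13-40 0-16 8-18 12-12 18-9-15 2-24-1-12-7-16-13-37-17-9-9-3-5 3-12 27-27 5-9 0-10-19-34-6-26-30-29z"/><path d="M22 265l-6 1 0 261 214 1 2-18 11-25 4-19-12-11-21-12-10-14-1-19 14-51 0-14-7-5-15-17-5-3-39-7-40-2-45-23-17-13-14-7z"/><path d="M527 147l-18 2-9 8-8 14-16 47-3 3-7 0-19 8-19 20-5 13 0 16 13 40-1 19-3 5-20 20-13 21-27 27-15 20 16 9 28 8 29 4 36-2 5 3 9 7 11 15 21 45 7 9 9-1z"/><path d="M527 16l-202 0 0 10 30 29 6 26 19 34 0 10-5 9-27 27-3 5 3 12 9 9 37 17 16 13 12 7 24 1 27-4 6-8 13-42 8-14 9-8 19-3z"/><path d="M359 432l-4 2-14 19-10 6-8 0-20-7-18 0-22 11-17 0-1 14-14 38 0 12 288 0-7-8-21-45-11-15-9-7-5-3-36 2-29-4-28-8z"/><path d="M26 159l-10 0 0 106 19 3 35 21 9-10 8-16 2-17-4-8-21-25-9-36-14-12z"/>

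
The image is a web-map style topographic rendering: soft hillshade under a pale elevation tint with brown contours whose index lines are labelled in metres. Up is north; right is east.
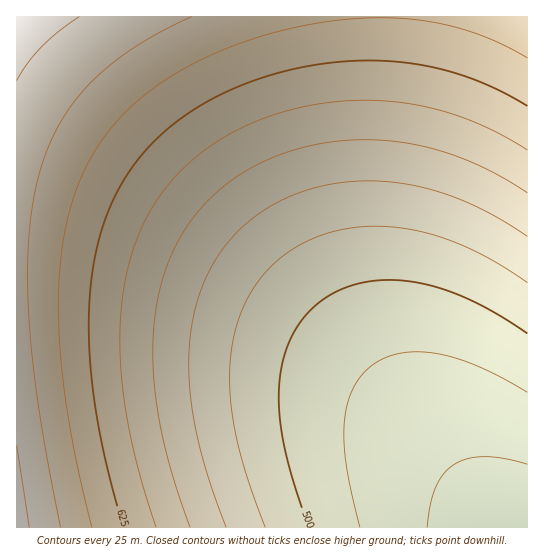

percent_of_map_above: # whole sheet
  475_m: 89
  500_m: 79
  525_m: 69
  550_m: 59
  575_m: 50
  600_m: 40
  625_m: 29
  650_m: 17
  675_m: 7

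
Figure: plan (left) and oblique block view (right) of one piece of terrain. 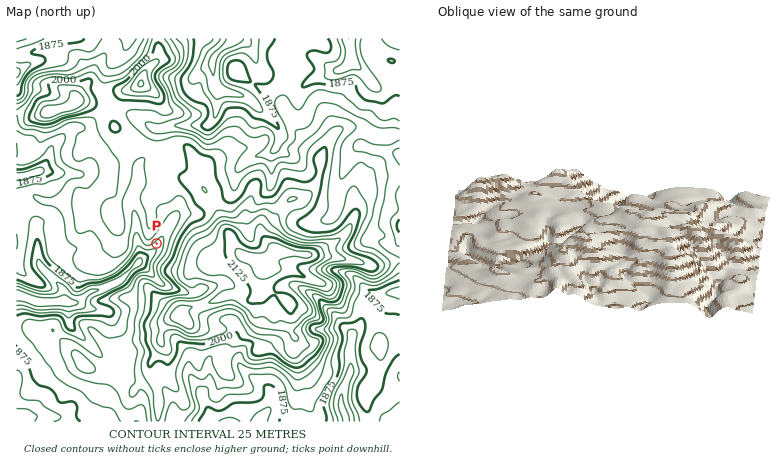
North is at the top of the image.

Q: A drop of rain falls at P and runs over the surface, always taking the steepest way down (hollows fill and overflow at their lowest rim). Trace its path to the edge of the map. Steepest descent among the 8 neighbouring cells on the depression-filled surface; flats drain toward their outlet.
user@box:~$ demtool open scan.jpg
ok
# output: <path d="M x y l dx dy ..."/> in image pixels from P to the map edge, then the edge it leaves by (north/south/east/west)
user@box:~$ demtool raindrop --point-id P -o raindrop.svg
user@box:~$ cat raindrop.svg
<path d="M156 244l0 4-8 8-6 4-22 20-14 8-18 4-10 10-44 0-4-4-10-2-4 0"/>
exit: west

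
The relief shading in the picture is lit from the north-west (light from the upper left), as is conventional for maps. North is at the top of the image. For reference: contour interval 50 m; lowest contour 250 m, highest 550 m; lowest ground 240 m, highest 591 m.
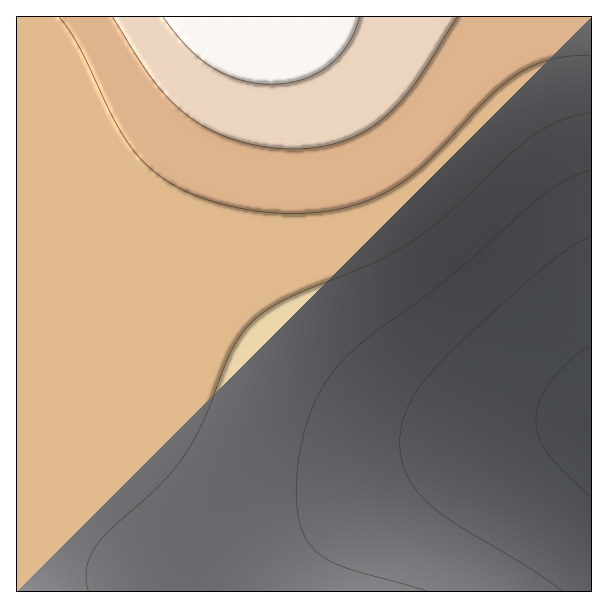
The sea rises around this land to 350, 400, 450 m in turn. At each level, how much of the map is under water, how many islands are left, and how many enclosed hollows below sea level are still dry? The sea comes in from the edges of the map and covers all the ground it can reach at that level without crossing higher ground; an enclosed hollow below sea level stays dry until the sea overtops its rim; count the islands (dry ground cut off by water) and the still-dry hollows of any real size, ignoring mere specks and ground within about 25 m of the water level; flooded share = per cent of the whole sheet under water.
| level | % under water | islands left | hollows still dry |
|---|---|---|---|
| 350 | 27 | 0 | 0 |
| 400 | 45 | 0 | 0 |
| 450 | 79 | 0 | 0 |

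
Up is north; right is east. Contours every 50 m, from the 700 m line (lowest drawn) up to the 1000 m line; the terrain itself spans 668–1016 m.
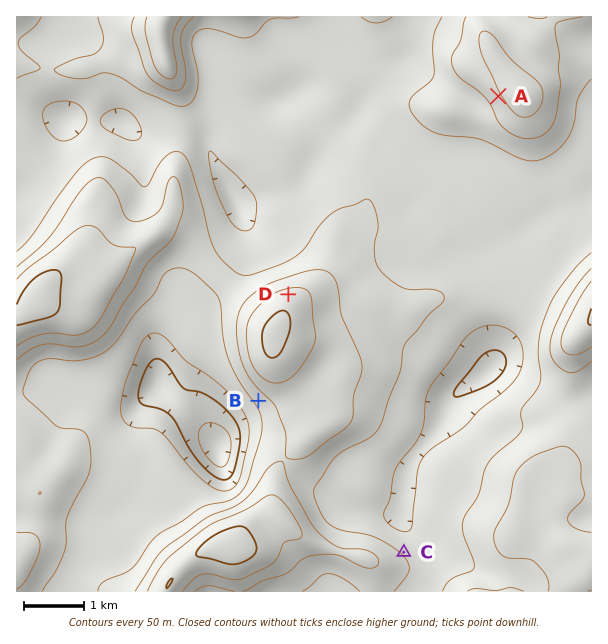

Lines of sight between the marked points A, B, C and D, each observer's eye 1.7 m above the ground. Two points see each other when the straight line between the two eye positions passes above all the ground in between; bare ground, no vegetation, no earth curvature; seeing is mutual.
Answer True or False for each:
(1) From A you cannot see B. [True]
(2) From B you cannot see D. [True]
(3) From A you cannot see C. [False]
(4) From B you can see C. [False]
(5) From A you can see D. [True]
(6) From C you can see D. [False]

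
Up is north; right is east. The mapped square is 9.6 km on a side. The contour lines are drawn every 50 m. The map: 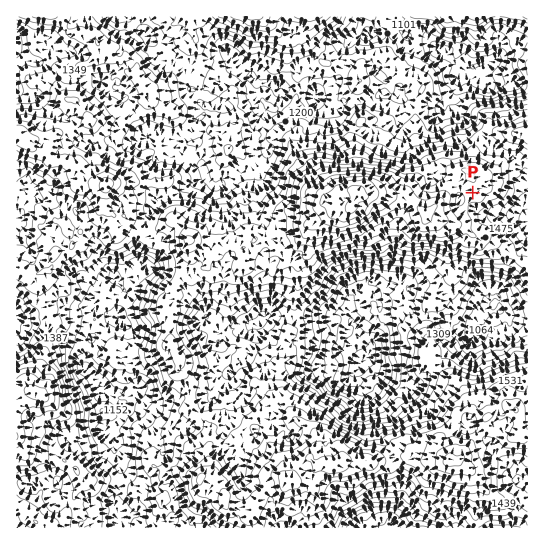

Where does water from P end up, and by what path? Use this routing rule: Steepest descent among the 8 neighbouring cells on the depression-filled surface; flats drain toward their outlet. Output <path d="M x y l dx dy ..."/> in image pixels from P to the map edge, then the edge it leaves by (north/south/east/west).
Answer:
<path d="M473 193l-2-2-4 0-4 3 0 1 3 7 13 12 11 0 1 1 28 0 4 4 0 2 3 0 1 1"/>
exit: east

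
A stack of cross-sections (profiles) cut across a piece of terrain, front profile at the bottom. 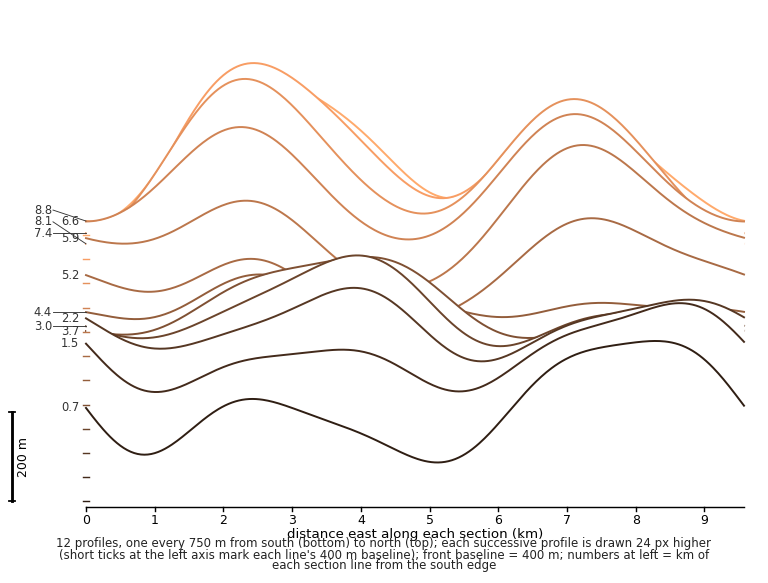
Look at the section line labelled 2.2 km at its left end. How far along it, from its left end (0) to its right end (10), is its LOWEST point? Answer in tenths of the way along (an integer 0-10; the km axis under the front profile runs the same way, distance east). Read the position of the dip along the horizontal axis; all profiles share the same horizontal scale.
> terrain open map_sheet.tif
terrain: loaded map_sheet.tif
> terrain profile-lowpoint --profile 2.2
6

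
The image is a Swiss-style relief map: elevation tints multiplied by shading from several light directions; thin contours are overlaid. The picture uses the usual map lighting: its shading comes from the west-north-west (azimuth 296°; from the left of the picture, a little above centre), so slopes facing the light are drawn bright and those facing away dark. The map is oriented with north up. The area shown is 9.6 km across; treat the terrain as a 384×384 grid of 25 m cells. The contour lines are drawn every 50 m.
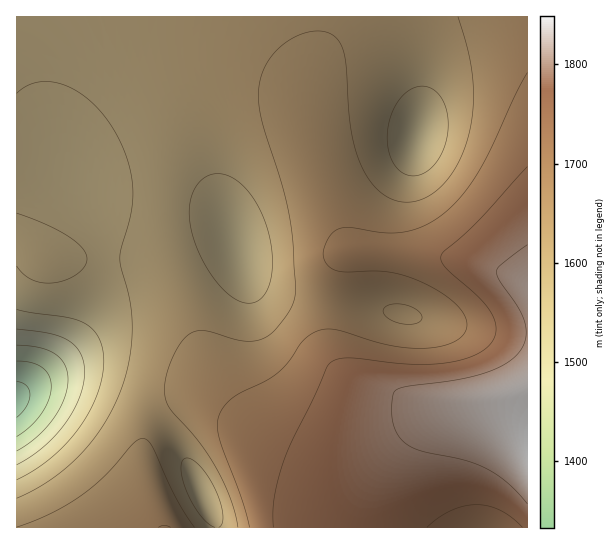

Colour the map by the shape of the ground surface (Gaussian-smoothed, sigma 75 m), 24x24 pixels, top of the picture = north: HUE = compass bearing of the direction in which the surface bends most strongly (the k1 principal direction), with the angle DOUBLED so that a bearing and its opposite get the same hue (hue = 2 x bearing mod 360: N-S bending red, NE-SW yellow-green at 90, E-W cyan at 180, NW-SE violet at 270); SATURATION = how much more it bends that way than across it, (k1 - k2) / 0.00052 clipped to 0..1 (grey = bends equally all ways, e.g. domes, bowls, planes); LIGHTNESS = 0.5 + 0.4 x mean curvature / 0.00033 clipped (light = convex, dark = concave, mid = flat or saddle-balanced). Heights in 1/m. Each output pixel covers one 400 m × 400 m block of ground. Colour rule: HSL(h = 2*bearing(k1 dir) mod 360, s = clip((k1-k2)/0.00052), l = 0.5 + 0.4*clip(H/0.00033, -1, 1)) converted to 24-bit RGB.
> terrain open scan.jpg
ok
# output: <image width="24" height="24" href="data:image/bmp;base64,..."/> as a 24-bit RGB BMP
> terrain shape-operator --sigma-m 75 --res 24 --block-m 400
<image width="24" height="24" href="data:image/bmp;base64,Qk32BgAAAAAAADYAAAAoAAAAGAAAABgAAAABABgAAAAAAMAGAAATCwAAEwsAAAAAAAAAAAAAoXKpn3SflHeRi3mJhnqFhH2Dh7J6m/qIWhFsLgAzx5UpsOmAjJR9hn19iH18in57jX15jnt2jXZziXBwg2xyfWN2dFN6ZEZ+sGq4sW6ppHKXlnaLi3mFi4h9odt8rOBPLgAzNQM7lPN4kMp7h4V/hn2AiHx+int8jHp7jnh6j3V7jnF+i2uDgmGIa1SKT1iZsF63vWeptW2XpHKKlHaDmpx8xOd5nBY9LAAzK7W/i/SJgp19hX+Ehn2DiH2BinyAjHuAjnqBj3eEkHOJjmyRe2OTXF6bWZOwjleVtlyUvWaLs22DoXR9rad62LddegJlOwuBcu6nesWCgIiGg32GiHyHiXyEiX2Cin2DjHuFjnmKkHaRhnCTcmyXaYKgaK6qTF1hj1hjtlxnuWdtrXJxtpl0yEJHgxKfRKLTeNKcfZeGfYCIgHqKiXqKinuFiX2CiX6Ein2HjHuMiXmOgHeRdnuUdZKZc52LJkktXWtDm3tRtHtesoFstIRutE2DZEmzcb2yeaKLe46Nd3yNfnSNjXaOjXqEin6BiH+DiH+IhX2NgHuUe3qae4CbfYyVfI2AHUYoKGAmZIg8qKlPr5lkq4RunXCMeYmbe5yMe5SGdpGSb3SRfmuRkXGNkHmAkIGNfpape5zFe5bVeonaeXjXiHjQl3jEo3i1OV5LJ205LIksX6JBkKlan5pwkYp/g5CBfZR+eJiGb5GWZGSRf2GRk3GNhqimhMbIeb7OcKXEbIe2a2iqh2OlpV2kqFqOq12CXmmBQYtxMpxcO6dQWKZTfZtriJN5h5R8fZt6dJ6DZ4iUX1eNfV+PgaOQfLmGa7J2Xp1lZoJac2pTclVGd008gU45jVc9mWhHhnelZJupSLShRbCIU6R2ZplvepR0hJp4fqR2cJ58X3SKXUuEiGuHn6lkpblMlaJAgn84bV4uZE0nZEkla1AneWIviXw8lplMkIqvgZazap+zWaetXJ+XaJSCcpNzgp90gahybJdzVVh9YER5jF1Yt5VGvaI5nYE3f2E0blAzaU42bFg+dXBKdIdVZZ1daa50j5qoiZSqeYmnaoOgZ4aWbo6MdJF2haJziKhvb4hsVklyXD1yllVkt4Rdt4leo2pckFxwh1yNb16TZWyebY+sc668ecTHfb+6hp2XiI+Xf32Vc3KTb3WNdYKHeo93jaJzkqNufG9oV0BuVkBuhGptrJmHsZagnoi3fnXEaGzTaHbdconffZvYgKHGgJWmjIGIfJOCgoiDhHuHf3SIeXSFen2ChI56l6BznJltfF1xWT1wVEtzao1rh69xi6t+gKihdJOyZoS7YXC5cmqrkXWaknmHjnx/i35+eIt5gIJ7gHl9gXaBfXeBgHx8jI55nZtzln9rgFZ8W0N5V2B+ap1xf7Fwg6tydaBxaZt9XZWZV2eXfF+Zmm2Ql3V/knp6jX98e4N6f356fnh6fnd9fnl+gX98jox5mIx0k2pqgleGXU6DYH6MbaR4fa1yhKZzfKFvZJ9rUpeKRWGNcVKRnmSFnXF0l353kIJ7fn97fXp6fXl8fXl9fXt9gYB8i4d6k4F1kGx5f12LXVuLaJSWcqN8f6V1iaF1iqFvdaJiTo1rNldxWEV3mF9sonttm4Z1kod5f3x8fnp9fXp+fHp+fHt+gIB9iIN7jXp4jW+EemaNZ2+QcJeSdp59gpx4kJt3mqBxl6NlYIFWL0dWOkBZiHRfpJFpnZJzlI14gHt/f3p/fXp/e3p/fH1/foB+hIF+iHt9inSKd2+McX+PdpSMepZ9hpR7lZZ4npVyo5BohG5fNz1YMkxZY4VYmKJmnJ5xlJN3gXuBf3uAfXuAe3uAfH2AfoCAgX9/hH2CgnmHdnaKd4aNeo+HfI98iI58ko16mod1oXlslV5wU0N3N1x0UI5qd6Bki5twjZN2gXyCf3uBfXuBe3yBfH6BfYCBf4CBgH6DfnyFe3+He4iJfYqCgIl+iYp9joZ7lH93m3Bzm2OHa1GQRmWMVJaHZZxqfZdxhZF3gXyCf3yCfXyCfHyCfH6CfYCCfoCCfn+CfYCEfYOFfYaEfoaAgoZ+h4Z+ioJ8j3p5lHR+l2uQd1+WWGqUXpSWaZZ8c5Jyf453gH2Cf32CfXyCfH2CfX+CfYCCfoGCfoGCfoKDfoSEfoSBfoR/goR/hYN+h4B9i3t8jneCkXKQe2uSZm+SaImRbpCFdI55e4t4gH2Cf32Cfn2CfX6CfX+CfYCCfoGCfoKCfoODfoOCfoOAf4N/goN/g4J/hX9+h3x/iXqDineLfXKNcHSNcIOMc4yHd4p+eYh6"/>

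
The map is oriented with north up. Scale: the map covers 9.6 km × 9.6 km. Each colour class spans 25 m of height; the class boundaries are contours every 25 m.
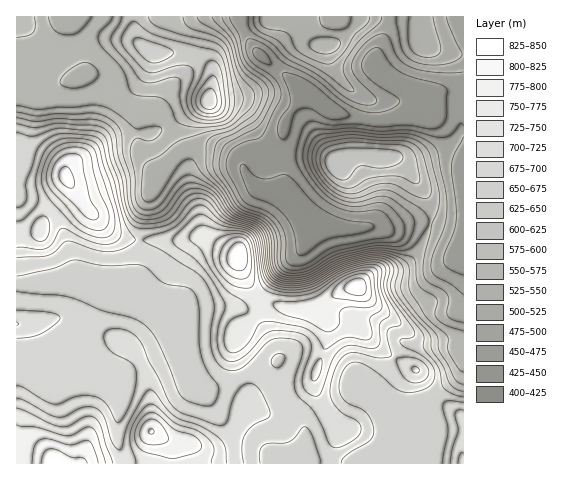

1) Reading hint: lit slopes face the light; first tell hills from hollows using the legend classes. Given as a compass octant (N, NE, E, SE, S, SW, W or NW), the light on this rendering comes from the SE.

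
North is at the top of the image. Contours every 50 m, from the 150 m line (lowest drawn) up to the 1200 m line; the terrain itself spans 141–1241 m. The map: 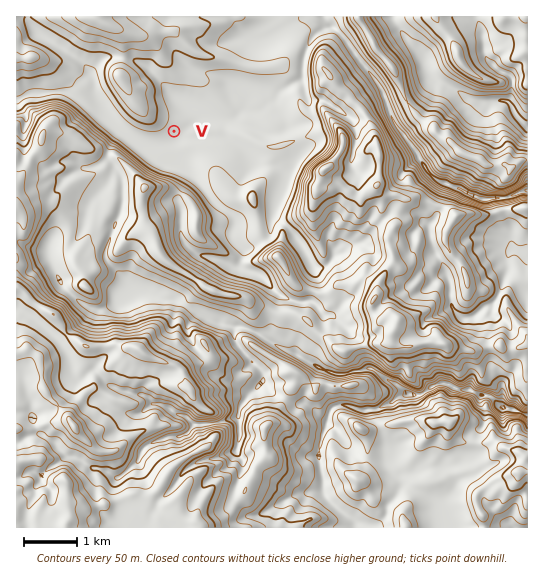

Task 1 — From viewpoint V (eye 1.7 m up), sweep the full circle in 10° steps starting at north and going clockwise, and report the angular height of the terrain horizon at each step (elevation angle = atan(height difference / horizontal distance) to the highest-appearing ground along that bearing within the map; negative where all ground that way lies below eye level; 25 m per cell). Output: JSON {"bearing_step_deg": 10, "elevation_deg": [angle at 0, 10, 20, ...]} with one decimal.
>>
{"bearing_step_deg": 10, "elevation_deg": [3.8, 3.5, 3.1, 2.3, 1.4, 1.0, 2.7, 4.1, 3.2, 6.4, 7.4, 7.8, 6.2, 4.9, 5.6, 2.9, 5.7, 8.1, 9.9, 13.5, 16.8, 17.9, 16.4, 15.1, 13.8, 12.0, 11.6, 10.2, 7.9, 9.3, 11.1, 10.5, 8.4, 6.6, 5.5, 4.5]}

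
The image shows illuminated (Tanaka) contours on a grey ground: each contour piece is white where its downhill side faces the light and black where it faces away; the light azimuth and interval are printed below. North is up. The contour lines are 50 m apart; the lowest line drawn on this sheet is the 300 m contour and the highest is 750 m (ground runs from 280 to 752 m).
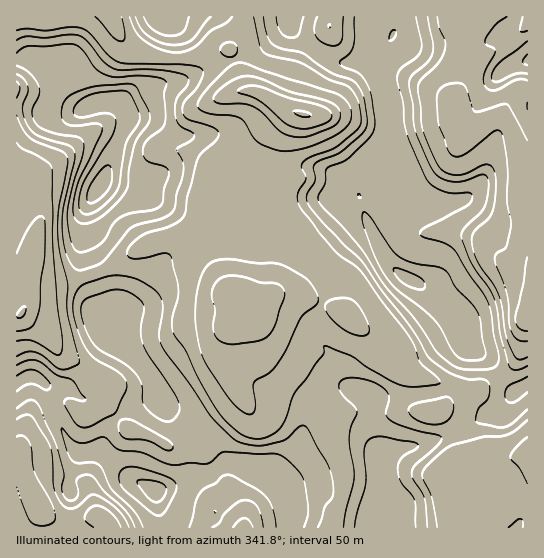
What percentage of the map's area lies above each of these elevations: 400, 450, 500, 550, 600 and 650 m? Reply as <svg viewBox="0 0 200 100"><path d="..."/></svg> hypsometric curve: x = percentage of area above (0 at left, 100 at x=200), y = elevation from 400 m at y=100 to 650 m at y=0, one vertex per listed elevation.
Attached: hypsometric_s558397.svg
<svg viewBox="0 0 200 100"><path d="M189 100l-39-20-36-20-32-20-51-20-23-20"/></svg>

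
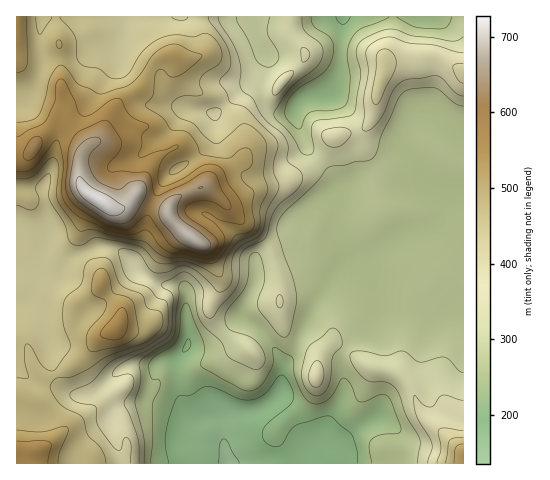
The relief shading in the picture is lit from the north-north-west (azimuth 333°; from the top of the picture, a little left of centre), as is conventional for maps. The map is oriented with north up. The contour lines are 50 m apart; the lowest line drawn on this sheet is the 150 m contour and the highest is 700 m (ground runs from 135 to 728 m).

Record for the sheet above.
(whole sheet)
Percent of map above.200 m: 95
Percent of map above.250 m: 87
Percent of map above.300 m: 61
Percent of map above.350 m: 49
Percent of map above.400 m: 41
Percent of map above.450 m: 28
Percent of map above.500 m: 17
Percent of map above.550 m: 10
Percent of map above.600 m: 5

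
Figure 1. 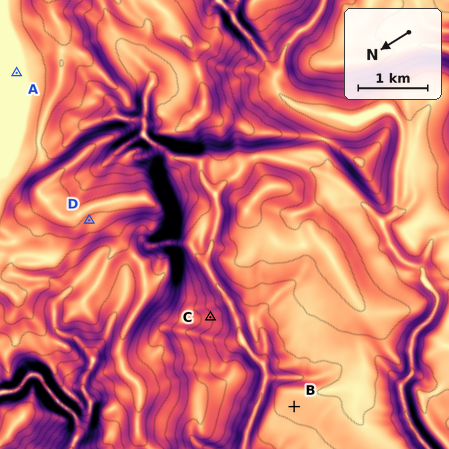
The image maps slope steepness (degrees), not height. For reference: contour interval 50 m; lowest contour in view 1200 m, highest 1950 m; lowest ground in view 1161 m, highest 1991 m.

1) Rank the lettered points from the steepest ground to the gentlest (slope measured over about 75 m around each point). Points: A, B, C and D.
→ C D B A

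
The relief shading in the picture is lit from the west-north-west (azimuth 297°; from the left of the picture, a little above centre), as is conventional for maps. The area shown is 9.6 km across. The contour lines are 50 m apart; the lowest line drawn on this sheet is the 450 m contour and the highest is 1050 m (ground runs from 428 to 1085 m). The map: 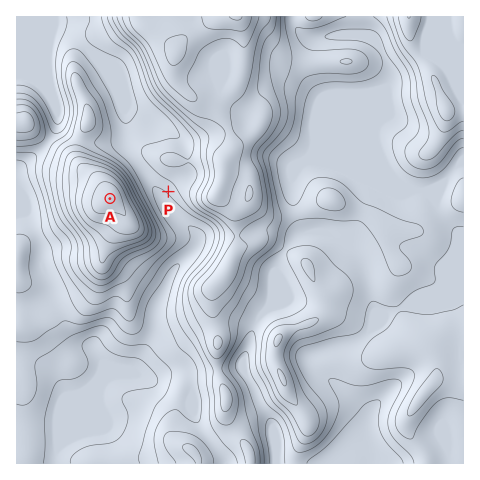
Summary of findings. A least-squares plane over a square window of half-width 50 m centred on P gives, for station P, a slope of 13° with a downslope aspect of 224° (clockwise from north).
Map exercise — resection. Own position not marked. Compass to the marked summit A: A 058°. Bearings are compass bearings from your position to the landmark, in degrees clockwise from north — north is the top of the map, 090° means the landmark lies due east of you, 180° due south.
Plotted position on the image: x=70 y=224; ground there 800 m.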